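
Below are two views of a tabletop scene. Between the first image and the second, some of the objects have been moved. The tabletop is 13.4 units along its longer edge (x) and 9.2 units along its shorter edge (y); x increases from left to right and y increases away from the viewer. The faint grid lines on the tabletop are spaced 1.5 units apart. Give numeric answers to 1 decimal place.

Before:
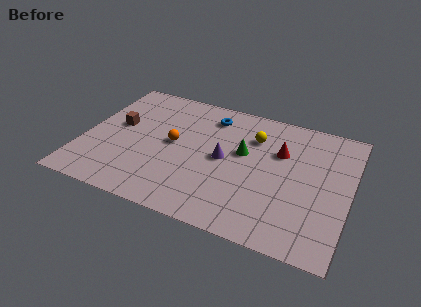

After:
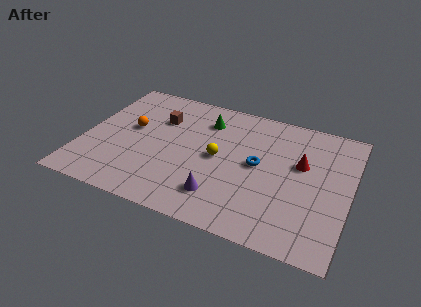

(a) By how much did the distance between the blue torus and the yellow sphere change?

-0.4

The distance was about 2.4 in the first image and 2.0 in the second, so they moved 0.4 units closer together.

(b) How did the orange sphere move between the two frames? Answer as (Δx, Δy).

(-2.2, 0.4)

The orange sphere was at about (4.5, 4.8) and moved to about (2.3, 5.2).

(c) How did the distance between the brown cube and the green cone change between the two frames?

-4.0

Before: roughly 6.4 units apart; after: 2.4. That's 4.0 units closer together.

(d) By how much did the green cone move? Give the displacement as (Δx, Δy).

(-2.1, 1.7)

From the two frames, the green cone sits at roughly (8.0, 5.4) before and (5.9, 7.1) after.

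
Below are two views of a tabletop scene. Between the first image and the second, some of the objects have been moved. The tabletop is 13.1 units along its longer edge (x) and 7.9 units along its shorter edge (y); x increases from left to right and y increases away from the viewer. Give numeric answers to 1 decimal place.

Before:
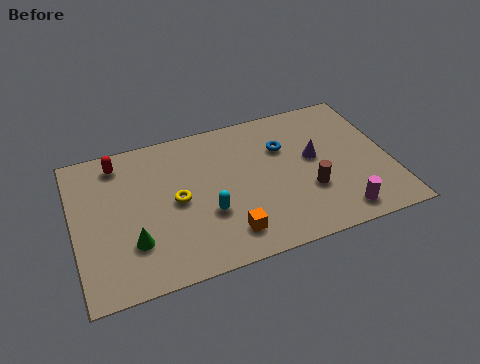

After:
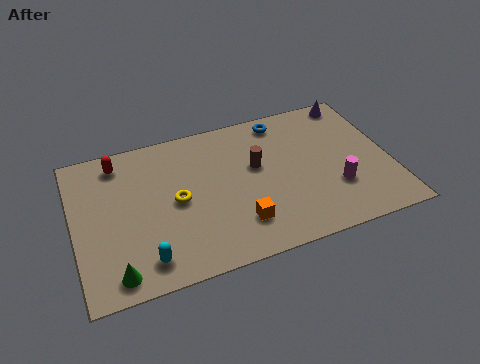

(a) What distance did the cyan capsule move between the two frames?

3.1

From (5.4, 2.8) to (2.7, 1.3), the cyan capsule covered √(2.7² + 1.5²) ≈ 3.1 units.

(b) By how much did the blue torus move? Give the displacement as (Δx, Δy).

(0.1, 1.5)

The blue torus was at about (8.8, 5.4) and moved to about (8.9, 6.9).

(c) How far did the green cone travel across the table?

1.5

The green cone was near (2.3, 2.3) before and (1.5, 1.0) after, so it travelled √(0.8² + 1.3²) ≈ 1.5 units.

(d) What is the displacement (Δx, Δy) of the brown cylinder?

(-2.0, 2.0)

The brown cylinder started near (9.6, 2.7) and ended near (7.6, 4.7).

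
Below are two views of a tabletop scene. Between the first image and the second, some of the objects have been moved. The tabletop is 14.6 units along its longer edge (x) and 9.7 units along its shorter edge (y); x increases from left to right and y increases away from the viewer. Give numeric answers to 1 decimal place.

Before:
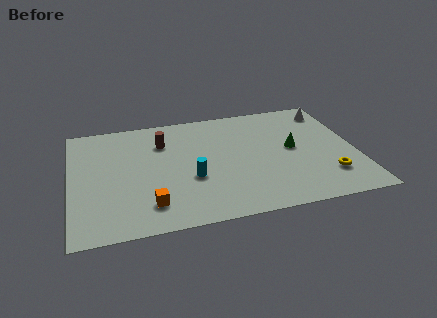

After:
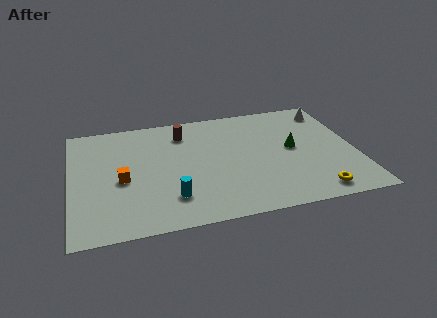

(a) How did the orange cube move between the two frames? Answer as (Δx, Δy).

(-1.3, 2.3)

The orange cube was at about (3.9, 2.0) and moved to about (2.6, 4.3).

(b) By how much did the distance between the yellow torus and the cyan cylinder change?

+0.3

The distance was about 7.0 in the first image and 7.3 in the second, so they moved 0.3 units further apart.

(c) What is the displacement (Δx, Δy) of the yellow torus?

(-0.8, -1.2)

From the two frames, the yellow torus sits at roughly (13.0, 2.4) before and (12.2, 1.2) after.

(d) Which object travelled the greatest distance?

the orange cube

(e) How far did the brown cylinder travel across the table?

1.3

The brown cylinder moved from about (4.8, 7.1) to (5.9, 7.7), a distance of √(1.1² + 0.6²) ≈ 1.3.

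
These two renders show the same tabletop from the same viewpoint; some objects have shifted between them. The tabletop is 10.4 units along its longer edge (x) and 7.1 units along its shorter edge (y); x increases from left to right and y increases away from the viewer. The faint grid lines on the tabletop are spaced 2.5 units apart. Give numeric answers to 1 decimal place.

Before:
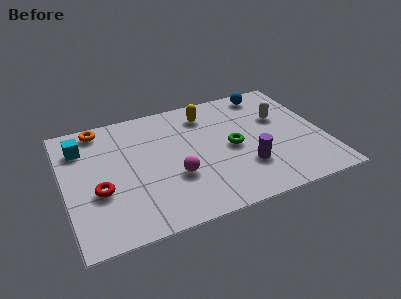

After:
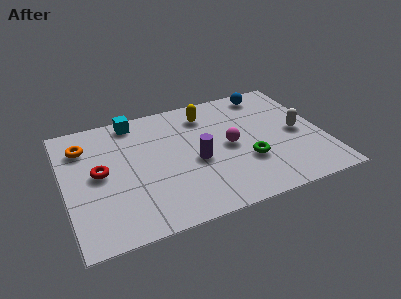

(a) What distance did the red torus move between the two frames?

1.0

The red torus moved from about (1.3, 2.7) to (1.4, 3.7), a distance of √(0.1² + 1.0²) ≈ 1.0.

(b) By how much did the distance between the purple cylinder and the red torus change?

-2.0

They were about 5.8 units apart before and 3.8 after — 2.0 units closer together.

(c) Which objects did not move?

the yellow capsule and the blue sphere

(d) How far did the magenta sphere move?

2.5

From (4.3, 2.5) to (6.6, 3.5), the magenta sphere covered √(2.3² + 1.0²) ≈ 2.5 units.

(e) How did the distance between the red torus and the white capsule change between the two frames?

+0.3

Before: roughly 7.7 units apart; after: 8.0. That's 0.3 units further apart.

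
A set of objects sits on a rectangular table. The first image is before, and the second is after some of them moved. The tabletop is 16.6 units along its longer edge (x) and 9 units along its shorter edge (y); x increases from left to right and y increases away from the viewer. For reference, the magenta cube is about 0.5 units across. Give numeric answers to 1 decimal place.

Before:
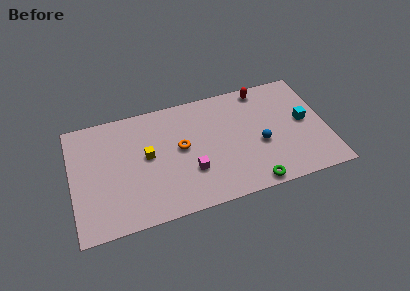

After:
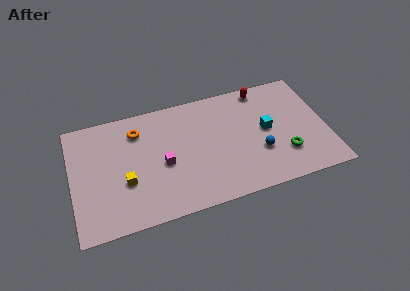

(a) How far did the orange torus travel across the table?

3.4

From (7.1, 4.9) to (4.4, 7.0), the orange torus covered √(2.7² + 2.1²) ≈ 3.4 units.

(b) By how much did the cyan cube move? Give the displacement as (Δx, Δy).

(-2.5, 0.0)

From the two frames, the cyan cube sits at roughly (15.2, 4.7) before and (12.7, 4.7) after.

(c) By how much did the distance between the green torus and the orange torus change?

+4.4

The distance was about 5.9 in the first image and 10.3 in the second, so they moved 4.4 units further apart.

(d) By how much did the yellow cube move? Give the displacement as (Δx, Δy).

(-1.5, -1.6)

From the two frames, the yellow cube sits at roughly (4.9, 4.9) before and (3.4, 3.3) after.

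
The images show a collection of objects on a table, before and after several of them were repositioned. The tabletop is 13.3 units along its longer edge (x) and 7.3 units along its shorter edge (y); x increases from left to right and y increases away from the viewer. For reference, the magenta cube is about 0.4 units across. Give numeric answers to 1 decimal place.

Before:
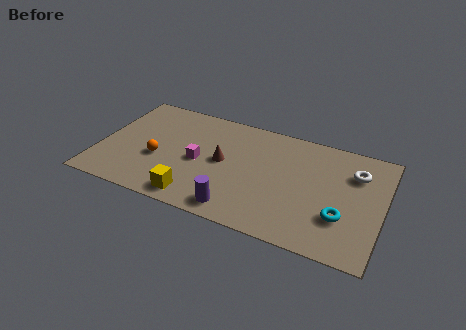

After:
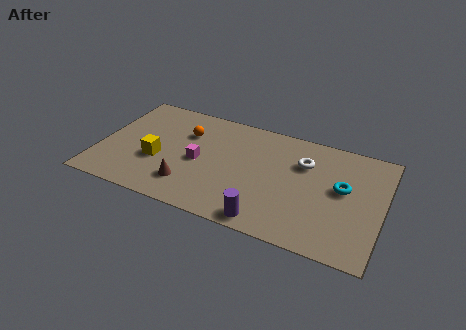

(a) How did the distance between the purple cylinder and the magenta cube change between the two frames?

+1.2

Before: roughly 3.2 units apart; after: 4.4. That's 1.2 units further apart.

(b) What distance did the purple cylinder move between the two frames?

1.4

The purple cylinder was near (6.8, 1.0) before and (8.2, 0.8) after, so it travelled √(1.4² + 0.2²) ≈ 1.4 units.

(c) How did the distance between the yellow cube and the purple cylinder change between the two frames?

+3.8

The distance was about 2.0 in the first image and 5.8 in the second, so they moved 3.8 units further apart.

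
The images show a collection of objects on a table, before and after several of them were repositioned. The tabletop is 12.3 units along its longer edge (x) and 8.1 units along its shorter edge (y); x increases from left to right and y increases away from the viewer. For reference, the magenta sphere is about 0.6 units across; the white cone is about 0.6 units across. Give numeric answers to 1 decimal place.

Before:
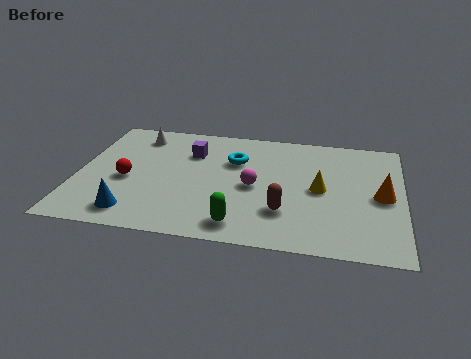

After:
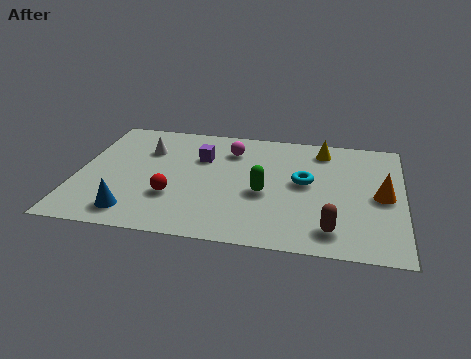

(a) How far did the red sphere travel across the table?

2.0

The red sphere was near (1.9, 3.5) before and (3.7, 2.6) after, so it travelled √(1.8² + 0.9²) ≈ 2.0 units.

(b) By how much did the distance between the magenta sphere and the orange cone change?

+1.4

Before: roughly 4.8 units apart; after: 6.2. That's 1.4 units further apart.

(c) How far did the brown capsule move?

2.0

The brown capsule was near (7.9, 2.3) before and (9.7, 1.4) after, so it travelled √(1.8² + 0.9²) ≈ 2.0 units.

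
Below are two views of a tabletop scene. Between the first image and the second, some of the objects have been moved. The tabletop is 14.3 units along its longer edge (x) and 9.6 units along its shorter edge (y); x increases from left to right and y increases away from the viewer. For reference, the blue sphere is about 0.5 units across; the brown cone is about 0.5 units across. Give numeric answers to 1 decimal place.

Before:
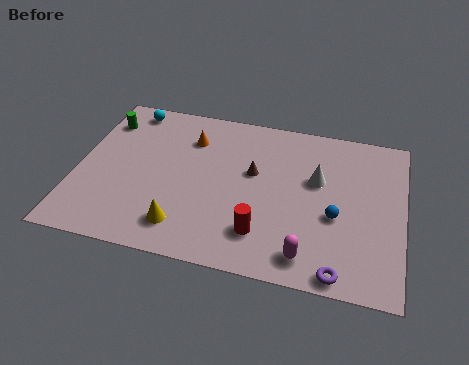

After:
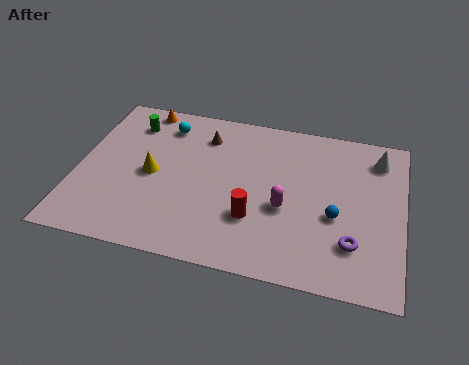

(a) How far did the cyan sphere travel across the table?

1.8

The cyan sphere was near (1.9, 8.5) before and (3.6, 7.8) after, so it travelled √(1.7² + 0.7²) ≈ 1.8 units.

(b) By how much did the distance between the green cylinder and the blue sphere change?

-1.1

The distance was about 11.1 in the first image and 10.0 in the second, so they moved 1.1 units closer together.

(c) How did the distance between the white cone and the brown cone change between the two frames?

+4.9

The distance was about 2.8 in the first image and 7.7 in the second, so they moved 4.9 units further apart.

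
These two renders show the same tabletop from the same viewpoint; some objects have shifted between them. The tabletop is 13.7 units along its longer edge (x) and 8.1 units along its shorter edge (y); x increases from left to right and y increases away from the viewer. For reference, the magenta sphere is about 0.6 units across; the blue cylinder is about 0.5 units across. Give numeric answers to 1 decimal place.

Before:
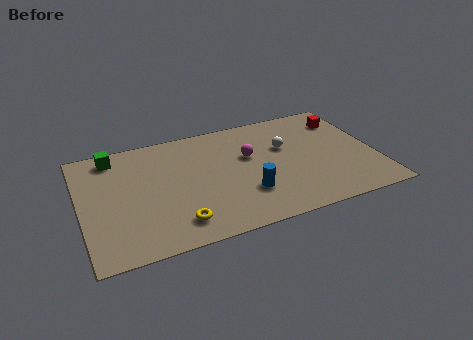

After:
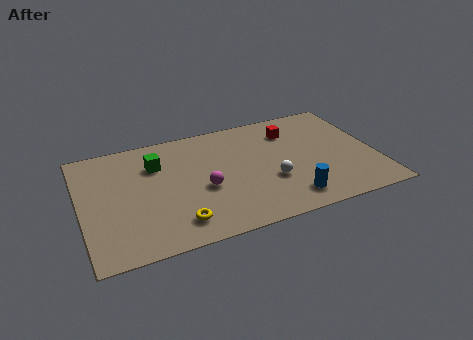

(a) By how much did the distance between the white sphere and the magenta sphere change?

+1.4

Before: roughly 1.7 units apart; after: 3.1. That's 1.4 units further apart.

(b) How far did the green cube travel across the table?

2.2

The green cube moved from about (1.7, 7.0) to (3.6, 5.8), a distance of √(1.9² + 1.2²) ≈ 2.2.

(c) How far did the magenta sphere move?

2.8

From (7.9, 5.0) to (5.6, 3.4), the magenta sphere covered √(2.3² + 1.6²) ≈ 2.8 units.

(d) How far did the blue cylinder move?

2.1

From (7.5, 2.4) to (9.4, 1.4), the blue cylinder covered √(1.9² + 1.0²) ≈ 2.1 units.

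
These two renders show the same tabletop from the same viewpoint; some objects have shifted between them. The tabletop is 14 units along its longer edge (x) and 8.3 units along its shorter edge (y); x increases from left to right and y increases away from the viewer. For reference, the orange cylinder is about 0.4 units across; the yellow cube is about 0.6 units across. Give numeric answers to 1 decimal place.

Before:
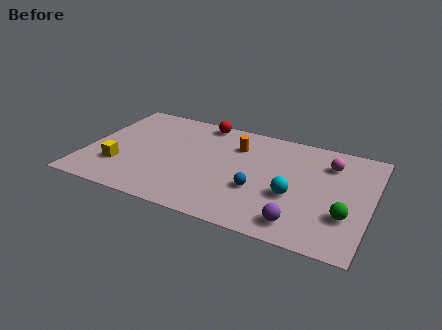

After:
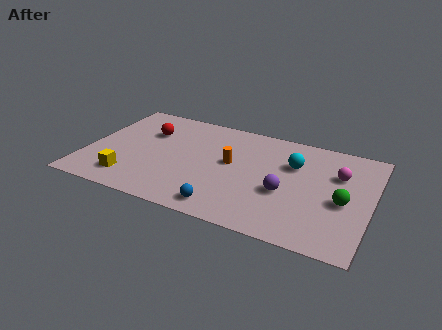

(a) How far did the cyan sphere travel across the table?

2.4

The cyan sphere was near (10.3, 3.2) before and (10.1, 5.6) after, so it travelled √(0.2² + 2.4²) ≈ 2.4 units.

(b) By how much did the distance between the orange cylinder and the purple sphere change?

-2.9

The distance was about 6.0 in the first image and 3.1 in the second, so they moved 2.9 units closer together.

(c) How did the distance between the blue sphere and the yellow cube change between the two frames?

-2.0

The distance was about 6.8 in the first image and 4.8 in the second, so they moved 2.0 units closer together.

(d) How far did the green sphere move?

1.0

The green sphere was near (12.9, 2.6) before and (12.7, 3.6) after, so it travelled √(0.2² + 1.0²) ≈ 1.0 units.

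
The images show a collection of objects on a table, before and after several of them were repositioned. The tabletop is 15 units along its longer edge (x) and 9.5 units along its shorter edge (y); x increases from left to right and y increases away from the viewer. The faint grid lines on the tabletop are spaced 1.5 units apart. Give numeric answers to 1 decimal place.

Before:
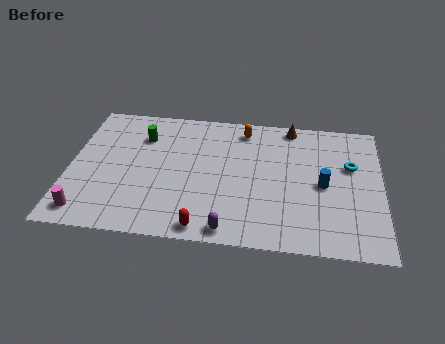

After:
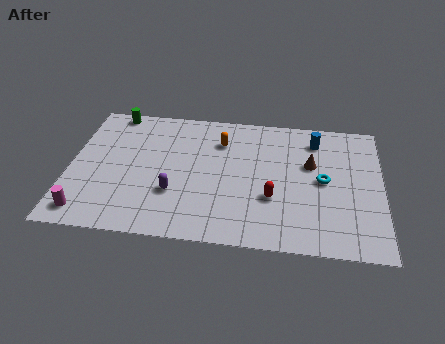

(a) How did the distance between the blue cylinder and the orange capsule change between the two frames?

-0.7

They were about 5.3 units apart before and 4.6 after — 0.7 units closer together.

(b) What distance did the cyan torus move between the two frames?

1.8

From (13.5, 6.0) to (12.2, 4.8), the cyan torus covered √(1.3² + 1.2²) ≈ 1.8 units.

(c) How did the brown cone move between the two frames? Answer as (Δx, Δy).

(1.0, -2.7)

The brown cone was at about (10.6, 8.6) and moved to about (11.6, 5.9).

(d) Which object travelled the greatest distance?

the red capsule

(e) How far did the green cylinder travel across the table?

2.3

The green cylinder moved from about (3.4, 7.0) to (1.9, 8.7), a distance of √(1.5² + 1.7²) ≈ 2.3.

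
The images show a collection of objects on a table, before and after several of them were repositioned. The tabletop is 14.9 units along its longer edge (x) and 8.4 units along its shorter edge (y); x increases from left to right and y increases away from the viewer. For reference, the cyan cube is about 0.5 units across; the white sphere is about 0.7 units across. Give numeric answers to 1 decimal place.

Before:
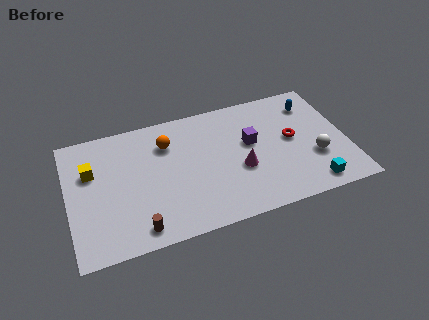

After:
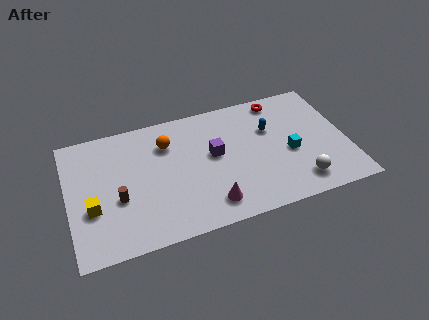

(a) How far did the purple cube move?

2.0

The purple cube moved from about (9.8, 4.9) to (7.8, 4.7), a distance of √(2.0² + 0.2²) ≈ 2.0.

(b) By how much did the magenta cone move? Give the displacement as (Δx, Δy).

(-1.8, -1.8)

The magenta cone started near (9.1, 3.3) and ended near (7.3, 1.5).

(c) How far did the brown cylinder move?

2.4

From (3.5, 1.1) to (2.6, 3.3), the brown cylinder covered √(0.9² + 2.2²) ≈ 2.4 units.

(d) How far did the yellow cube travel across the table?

2.4

The yellow cube was near (1.3, 5.5) before and (1.2, 3.1) after, so it travelled √(0.1² + 2.4²) ≈ 2.4 units.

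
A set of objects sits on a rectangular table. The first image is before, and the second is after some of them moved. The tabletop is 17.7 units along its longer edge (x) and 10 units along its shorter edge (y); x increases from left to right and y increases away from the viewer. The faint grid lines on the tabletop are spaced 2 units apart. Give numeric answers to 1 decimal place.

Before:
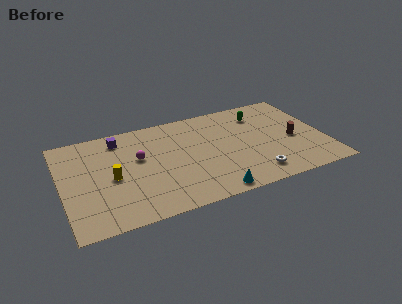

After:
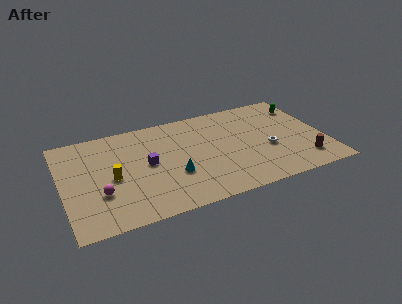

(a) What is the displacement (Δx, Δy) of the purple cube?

(1.6, -3.2)

The purple cube was at about (4.1, 8.4) and moved to about (5.7, 5.2).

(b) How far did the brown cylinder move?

2.4

The brown cylinder was near (15.6, 4.4) before and (16.0, 2.0) after, so it travelled √(0.4² + 2.4²) ≈ 2.4 units.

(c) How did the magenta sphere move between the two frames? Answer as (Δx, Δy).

(-2.8, -2.7)

The magenta sphere was at about (5.2, 6.0) and moved to about (2.4, 3.3).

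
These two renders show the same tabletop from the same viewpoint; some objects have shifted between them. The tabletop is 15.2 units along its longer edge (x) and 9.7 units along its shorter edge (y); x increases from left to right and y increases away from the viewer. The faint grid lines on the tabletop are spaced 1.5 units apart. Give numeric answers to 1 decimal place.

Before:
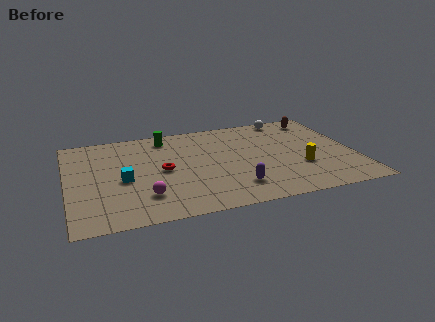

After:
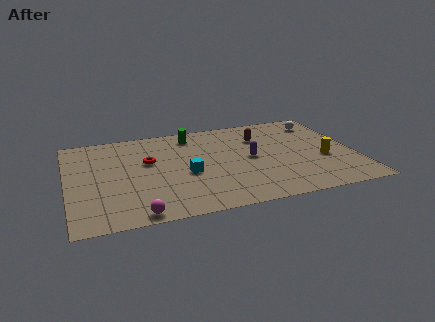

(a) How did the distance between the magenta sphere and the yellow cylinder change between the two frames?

+2.2

They were about 8.3 units apart before and 10.5 after — 2.2 units further apart.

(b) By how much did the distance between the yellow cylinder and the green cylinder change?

-0.4

Before: roughly 8.4 units apart; after: 8.0. That's 0.4 units closer together.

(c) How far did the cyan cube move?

3.3

The cyan cube moved from about (2.9, 4.3) to (6.2, 4.1), a distance of √(3.3² + 0.2²) ≈ 3.3.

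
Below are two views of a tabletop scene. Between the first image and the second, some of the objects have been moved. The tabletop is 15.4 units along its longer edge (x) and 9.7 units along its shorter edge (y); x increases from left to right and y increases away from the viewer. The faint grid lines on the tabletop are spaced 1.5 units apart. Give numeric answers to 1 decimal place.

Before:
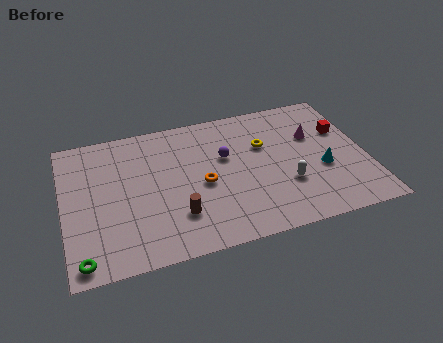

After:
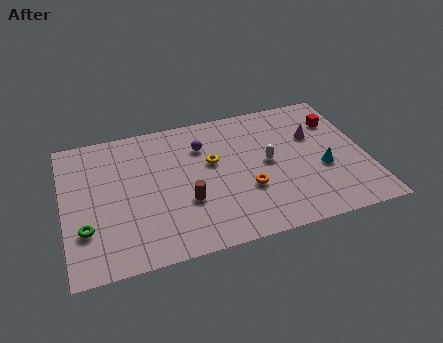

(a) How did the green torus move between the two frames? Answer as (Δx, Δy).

(0.2, 1.9)

The green torus was at about (0.8, 1.0) and moved to about (1.0, 2.9).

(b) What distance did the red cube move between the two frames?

0.8

From (14.4, 6.3) to (14.2, 7.1), the red cube covered √(0.2² + 0.8²) ≈ 0.8 units.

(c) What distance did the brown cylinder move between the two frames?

0.9

From (5.6, 2.6) to (6.1, 3.4), the brown cylinder covered √(0.5² + 0.8²) ≈ 0.9 units.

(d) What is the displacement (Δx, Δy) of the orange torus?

(2.2, -1.0)

From the two frames, the orange torus sits at roughly (7.0, 4.4) before and (9.2, 3.4) after.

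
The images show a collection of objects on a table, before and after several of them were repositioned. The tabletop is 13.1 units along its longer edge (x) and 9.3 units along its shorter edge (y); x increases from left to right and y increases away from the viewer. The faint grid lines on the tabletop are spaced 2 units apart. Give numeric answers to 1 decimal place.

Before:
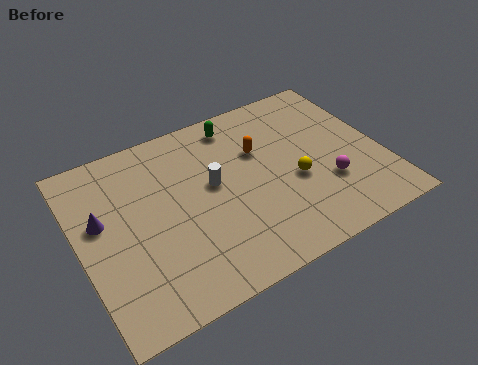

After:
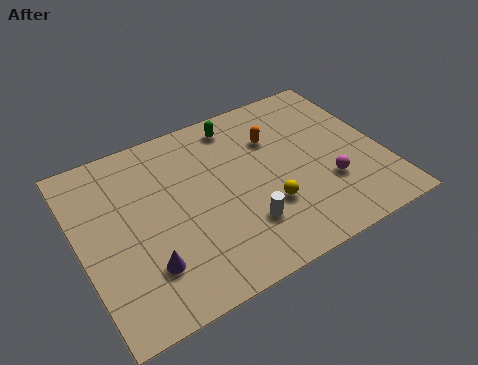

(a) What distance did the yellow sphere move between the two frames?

1.6

The yellow sphere was near (9.2, 3.8) before and (7.8, 3.0) after, so it travelled √(1.4² + 0.8²) ≈ 1.6 units.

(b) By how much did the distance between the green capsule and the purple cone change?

+0.6

They were about 6.8 units apart before and 7.4 after — 0.6 units further apart.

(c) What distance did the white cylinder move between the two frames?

2.8

The white cylinder moved from about (5.8, 5.2) to (6.7, 2.5), a distance of √(0.9² + 2.7²) ≈ 2.8.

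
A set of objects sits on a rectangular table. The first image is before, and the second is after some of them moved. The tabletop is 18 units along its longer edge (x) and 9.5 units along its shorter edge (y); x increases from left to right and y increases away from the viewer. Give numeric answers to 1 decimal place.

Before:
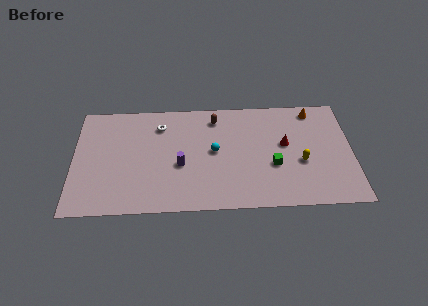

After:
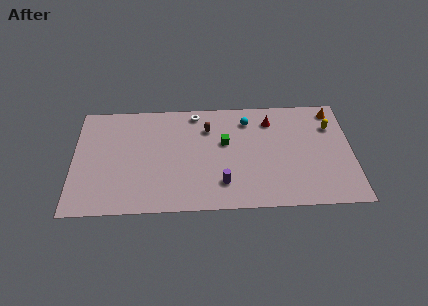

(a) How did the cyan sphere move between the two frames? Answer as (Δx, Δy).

(2.2, 2.6)

The cyan sphere started near (9.1, 5.0) and ended near (11.3, 7.6).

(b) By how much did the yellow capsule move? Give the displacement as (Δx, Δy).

(2.0, 3.0)

The yellow capsule started near (14.7, 3.8) and ended near (16.7, 6.8).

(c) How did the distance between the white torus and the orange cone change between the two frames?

-1.0

Before: roughly 10.0 units apart; after: 9.0. That's 1.0 units closer together.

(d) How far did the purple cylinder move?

3.2

From (6.9, 3.9) to (9.6, 2.2), the purple cylinder covered √(2.7² + 1.7²) ≈ 3.2 units.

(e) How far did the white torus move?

2.5

From (5.6, 7.4) to (7.9, 8.4), the white torus covered √(2.3² + 1.0²) ≈ 2.5 units.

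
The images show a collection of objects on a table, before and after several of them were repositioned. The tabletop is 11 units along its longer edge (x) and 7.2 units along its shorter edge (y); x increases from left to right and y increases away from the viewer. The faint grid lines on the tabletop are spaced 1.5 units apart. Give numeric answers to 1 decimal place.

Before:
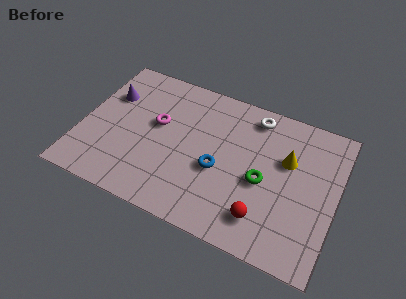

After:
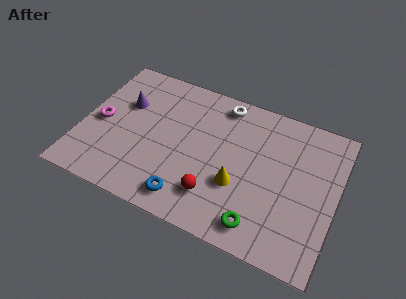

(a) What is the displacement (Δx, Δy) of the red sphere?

(-2.1, 0.2)

From the two frames, the red sphere sits at roughly (8.1, 1.5) before and (6.0, 1.7) after.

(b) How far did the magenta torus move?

2.5

From (3.2, 4.2) to (0.8, 3.4), the magenta torus covered √(2.4² + 0.8²) ≈ 2.5 units.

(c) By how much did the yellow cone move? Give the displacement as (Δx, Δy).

(-1.9, -2.0)

The yellow cone started near (8.8, 4.6) and ended near (6.9, 2.6).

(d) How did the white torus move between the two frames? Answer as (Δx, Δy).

(-1.4, 0.1)

From the two frames, the white torus sits at roughly (7.2, 6.2) before and (5.8, 6.3) after.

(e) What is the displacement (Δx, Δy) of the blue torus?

(-1.1, -1.9)

The blue torus started near (6.0, 3.0) and ended near (4.9, 1.1).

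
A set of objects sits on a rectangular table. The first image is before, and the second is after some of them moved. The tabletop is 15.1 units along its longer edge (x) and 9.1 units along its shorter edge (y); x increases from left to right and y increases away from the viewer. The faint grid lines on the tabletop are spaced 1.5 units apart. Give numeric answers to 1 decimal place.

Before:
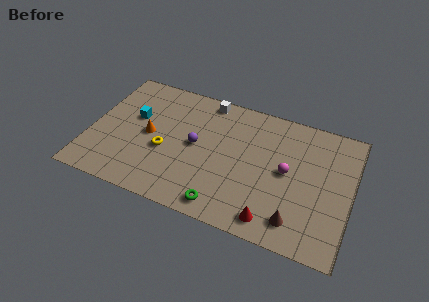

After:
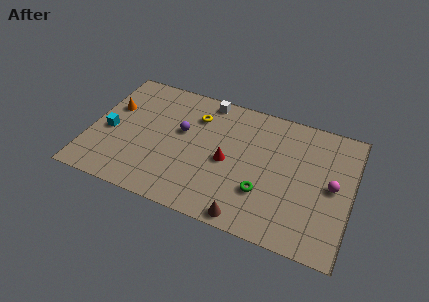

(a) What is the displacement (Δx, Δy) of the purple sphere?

(-0.9, 0.7)

The purple sphere was at about (6.1, 4.7) and moved to about (5.2, 5.4).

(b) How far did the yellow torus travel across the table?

3.4

The yellow torus moved from about (4.4, 3.7) to (5.9, 6.8), a distance of √(1.5² + 3.1²) ≈ 3.4.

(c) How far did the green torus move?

2.7

The green torus was near (8.1, 1.1) before and (10.2, 2.8) after, so it travelled √(2.1² + 1.7²) ≈ 2.7 units.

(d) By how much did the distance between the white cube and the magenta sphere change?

+2.3

Before: roughly 6.1 units apart; after: 8.4. That's 2.3 units further apart.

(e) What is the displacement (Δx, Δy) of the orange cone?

(-2.3, 1.3)

The orange cone started near (3.4, 4.5) and ended near (1.1, 5.8).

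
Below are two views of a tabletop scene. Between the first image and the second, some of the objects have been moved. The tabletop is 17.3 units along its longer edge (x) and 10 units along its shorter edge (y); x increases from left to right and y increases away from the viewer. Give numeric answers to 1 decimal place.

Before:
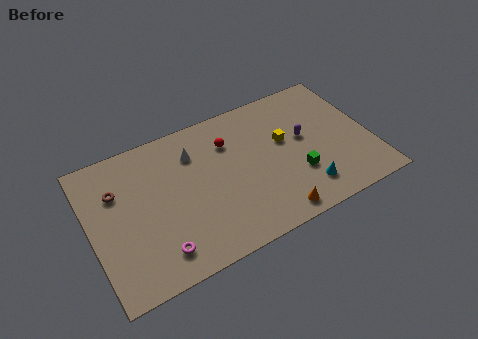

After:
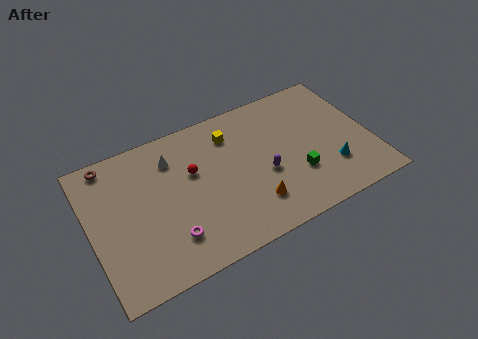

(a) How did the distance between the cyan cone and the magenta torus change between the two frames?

+1.0

The distance was about 9.1 in the first image and 10.1 in the second, so they moved 1.0 units further apart.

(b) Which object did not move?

the green cube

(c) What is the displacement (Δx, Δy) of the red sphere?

(-2.4, -1.1)

From the two frames, the red sphere sits at roughly (8.8, 7.3) before and (6.4, 6.2) after.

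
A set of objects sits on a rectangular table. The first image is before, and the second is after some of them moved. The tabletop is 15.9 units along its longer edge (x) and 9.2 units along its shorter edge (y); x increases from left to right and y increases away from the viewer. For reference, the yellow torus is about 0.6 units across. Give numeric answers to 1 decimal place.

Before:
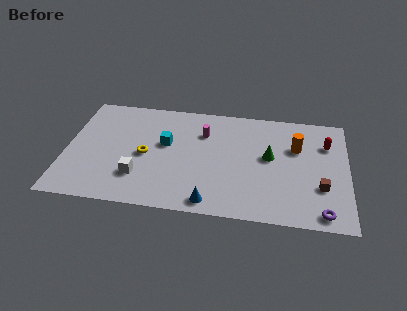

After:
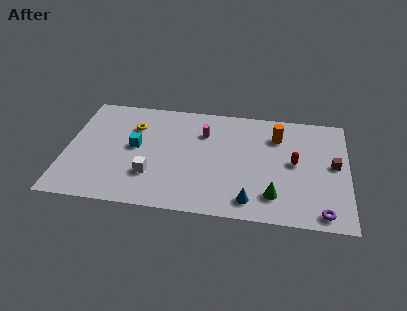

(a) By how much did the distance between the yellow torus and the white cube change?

+2.3

The distance was about 1.8 in the first image and 4.1 in the second, so they moved 2.3 units further apart.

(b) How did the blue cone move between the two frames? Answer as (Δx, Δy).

(2.2, 0.4)

From the two frames, the blue cone sits at roughly (8.3, 1.0) before and (10.5, 1.4) after.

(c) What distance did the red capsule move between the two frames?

2.5

The red capsule moved from about (14.7, 6.6) to (12.9, 4.8), a distance of √(1.8² + 1.8²) ≈ 2.5.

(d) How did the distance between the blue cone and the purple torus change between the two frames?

-2.2

The distance was about 6.2 in the first image and 4.0 in the second, so they moved 2.2 units closer together.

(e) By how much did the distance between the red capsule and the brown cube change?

-1.4

The distance was about 3.6 in the first image and 2.2 in the second, so they moved 1.4 units closer together.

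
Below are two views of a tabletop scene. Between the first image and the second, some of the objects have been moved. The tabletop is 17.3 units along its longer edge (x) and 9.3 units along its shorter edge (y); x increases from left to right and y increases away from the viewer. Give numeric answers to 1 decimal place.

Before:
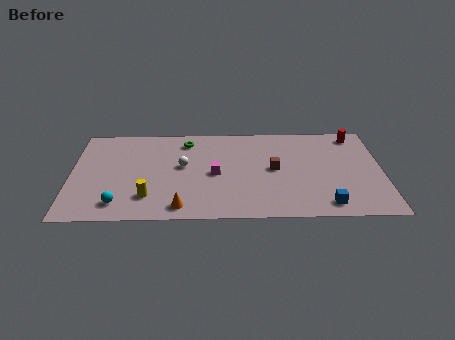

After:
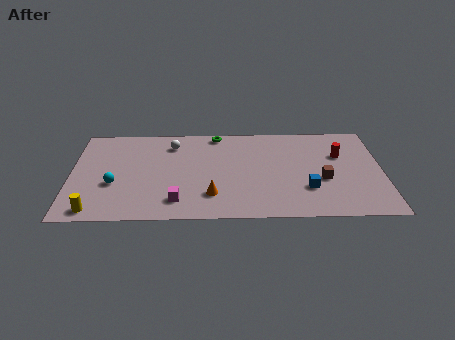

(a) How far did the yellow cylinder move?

3.1

The yellow cylinder was near (4.3, 2.2) before and (1.4, 1.0) after, so it travelled √(2.9² + 1.2²) ≈ 3.1 units.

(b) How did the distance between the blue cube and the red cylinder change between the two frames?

-3.2

The distance was about 7.0 in the first image and 3.8 in the second, so they moved 3.2 units closer together.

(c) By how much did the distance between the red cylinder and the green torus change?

-2.2

The distance was about 9.5 in the first image and 7.3 in the second, so they moved 2.2 units closer together.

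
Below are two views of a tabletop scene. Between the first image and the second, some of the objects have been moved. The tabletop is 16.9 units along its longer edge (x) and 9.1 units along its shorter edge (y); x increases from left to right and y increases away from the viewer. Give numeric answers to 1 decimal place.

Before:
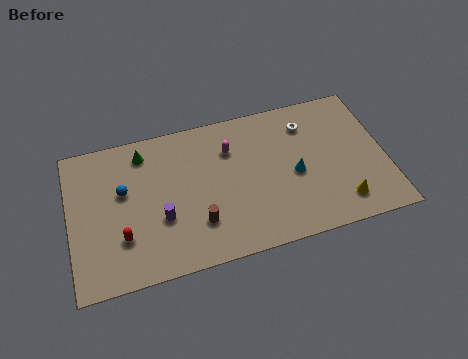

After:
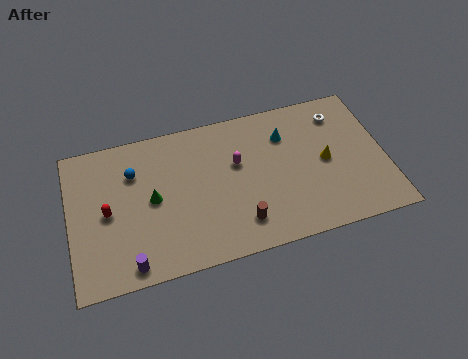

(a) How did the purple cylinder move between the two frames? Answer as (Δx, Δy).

(-1.8, -2.3)

From the two frames, the purple cylinder sits at roughly (4.8, 3.3) before and (3.0, 1.0) after.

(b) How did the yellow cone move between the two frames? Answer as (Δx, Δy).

(-0.6, 2.8)

The yellow cone was at about (14.3, 1.7) and moved to about (13.7, 4.5).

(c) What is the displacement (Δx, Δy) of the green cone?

(0.3, -3.0)

From the two frames, the green cone sits at roughly (4.1, 7.6) before and (4.4, 4.6) after.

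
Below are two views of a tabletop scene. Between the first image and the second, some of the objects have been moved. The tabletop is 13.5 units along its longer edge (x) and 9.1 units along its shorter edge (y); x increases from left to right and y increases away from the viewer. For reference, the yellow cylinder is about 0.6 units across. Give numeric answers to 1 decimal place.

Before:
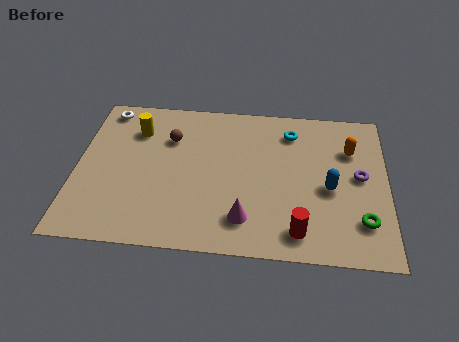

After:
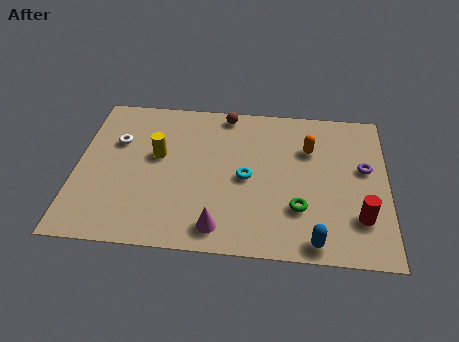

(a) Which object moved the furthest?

the cyan torus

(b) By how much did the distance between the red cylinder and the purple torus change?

-1.4

Before: roughly 4.3 units apart; after: 2.9. That's 1.4 units closer together.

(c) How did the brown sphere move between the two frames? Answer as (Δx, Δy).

(2.4, 1.8)

From the two frames, the brown sphere sits at roughly (4.0, 6.4) before and (6.4, 8.2) after.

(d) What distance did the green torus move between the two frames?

2.7

From (12.4, 2.2) to (9.7, 2.7), the green torus covered √(2.7² + 0.5²) ≈ 2.7 units.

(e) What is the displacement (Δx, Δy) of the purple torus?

(0.2, 0.5)

The purple torus started near (12.3, 4.8) and ended near (12.5, 5.3).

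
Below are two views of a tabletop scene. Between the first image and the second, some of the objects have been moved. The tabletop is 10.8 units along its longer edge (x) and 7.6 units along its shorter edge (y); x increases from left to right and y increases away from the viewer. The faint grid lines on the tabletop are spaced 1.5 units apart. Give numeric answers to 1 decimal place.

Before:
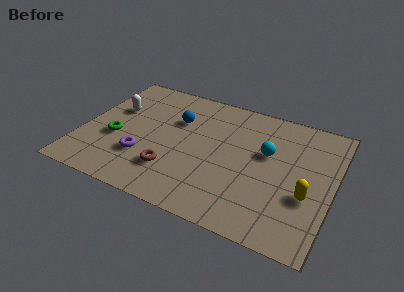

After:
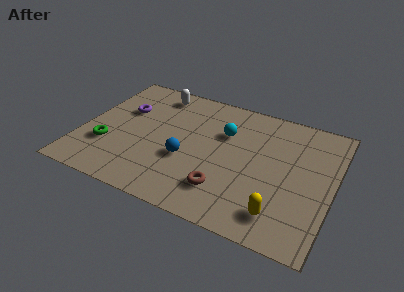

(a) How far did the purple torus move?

2.9

The purple torus moved from about (2.8, 2.3) to (1.6, 4.9), a distance of √(1.2² + 2.6²) ≈ 2.9.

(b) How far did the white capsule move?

2.3

From (1.2, 4.8) to (2.8, 6.5), the white capsule covered √(1.6² + 1.7²) ≈ 2.3 units.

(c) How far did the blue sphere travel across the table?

2.3

The blue sphere moved from about (3.9, 5.1) to (4.6, 2.9), a distance of √(0.7² + 2.2²) ≈ 2.3.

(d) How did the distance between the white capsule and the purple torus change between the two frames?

-1.0

The distance was about 3.0 in the first image and 2.0 in the second, so they moved 1.0 units closer together.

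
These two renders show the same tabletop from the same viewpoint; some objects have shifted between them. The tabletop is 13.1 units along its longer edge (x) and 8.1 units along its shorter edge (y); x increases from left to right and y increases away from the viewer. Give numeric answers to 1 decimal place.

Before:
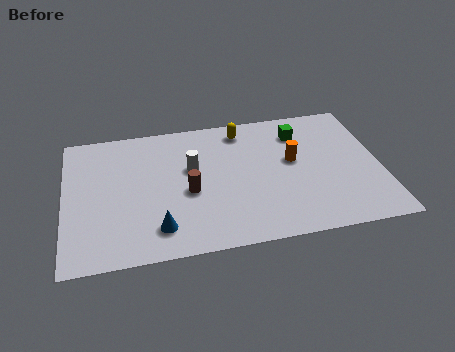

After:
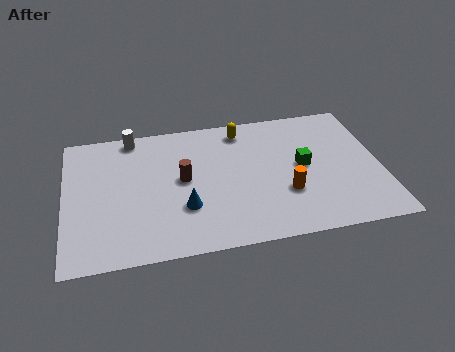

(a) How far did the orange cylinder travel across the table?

1.9

The orange cylinder moved from about (9.5, 4.6) to (9.1, 2.7), a distance of √(0.4² + 1.9²) ≈ 1.9.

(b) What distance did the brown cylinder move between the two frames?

0.8

The brown cylinder was near (5.1, 3.5) before and (4.9, 4.3) after, so it travelled √(0.2² + 0.8²) ≈ 0.8 units.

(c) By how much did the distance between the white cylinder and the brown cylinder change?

+2.2

They were about 1.4 units apart before and 3.6 after — 2.2 units further apart.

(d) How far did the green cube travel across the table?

2.1

From (9.9, 6.3) to (9.9, 4.2), the green cube covered √(0.0² + 2.1²) ≈ 2.1 units.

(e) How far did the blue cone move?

1.5

The blue cone was near (3.8, 1.6) before and (4.9, 2.6) after, so it travelled √(1.1² + 1.0²) ≈ 1.5 units.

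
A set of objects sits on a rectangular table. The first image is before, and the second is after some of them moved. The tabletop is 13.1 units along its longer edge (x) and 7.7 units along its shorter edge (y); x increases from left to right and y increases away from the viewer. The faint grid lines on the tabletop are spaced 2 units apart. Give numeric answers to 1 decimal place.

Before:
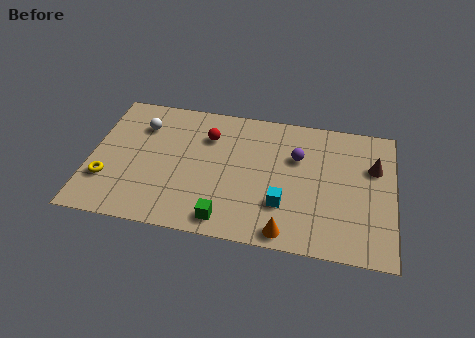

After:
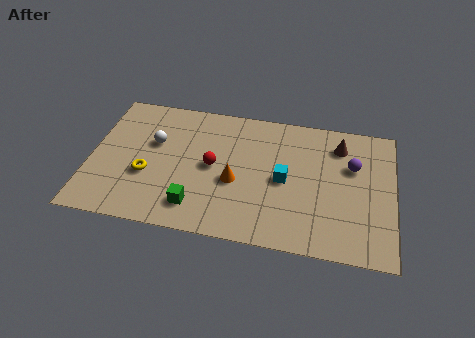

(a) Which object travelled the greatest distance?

the orange cone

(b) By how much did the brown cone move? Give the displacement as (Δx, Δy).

(-1.5, 1.0)

The brown cone started near (12.2, 5.1) and ended near (10.7, 6.1).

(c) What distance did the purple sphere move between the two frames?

2.4

From (8.9, 5.1) to (11.3, 5.0), the purple sphere covered √(2.4² + 0.1²) ≈ 2.4 units.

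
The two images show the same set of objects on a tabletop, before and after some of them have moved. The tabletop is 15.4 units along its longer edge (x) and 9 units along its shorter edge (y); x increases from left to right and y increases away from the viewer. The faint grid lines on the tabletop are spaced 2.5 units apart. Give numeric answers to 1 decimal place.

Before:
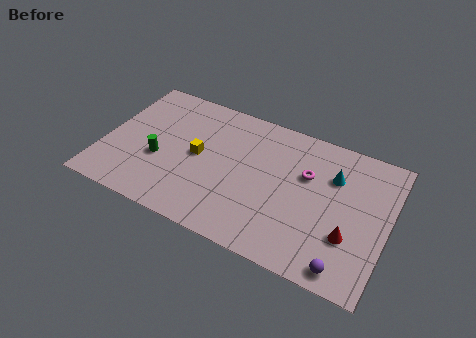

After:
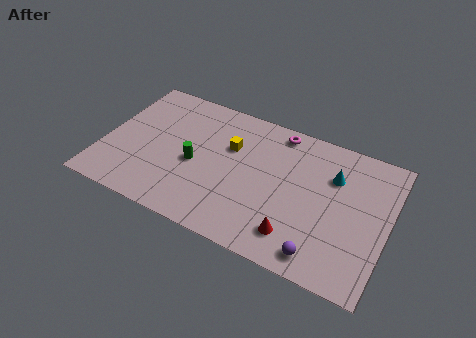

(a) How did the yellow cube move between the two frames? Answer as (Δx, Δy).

(1.6, 1.3)

The yellow cube was at about (5.1, 4.6) and moved to about (6.7, 5.9).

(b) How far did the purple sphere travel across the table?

1.3

The purple sphere moved from about (13.5, 1.0) to (12.2, 1.2), a distance of √(1.3² + 0.2²) ≈ 1.3.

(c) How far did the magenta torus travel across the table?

2.8

The magenta torus was near (10.9, 5.8) before and (9.1, 8.0) after, so it travelled √(1.8² + 2.2²) ≈ 2.8 units.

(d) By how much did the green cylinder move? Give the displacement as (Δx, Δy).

(1.9, 0.5)

The green cylinder was at about (3.1, 3.5) and moved to about (5.0, 4.0).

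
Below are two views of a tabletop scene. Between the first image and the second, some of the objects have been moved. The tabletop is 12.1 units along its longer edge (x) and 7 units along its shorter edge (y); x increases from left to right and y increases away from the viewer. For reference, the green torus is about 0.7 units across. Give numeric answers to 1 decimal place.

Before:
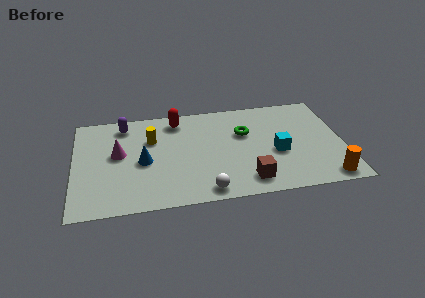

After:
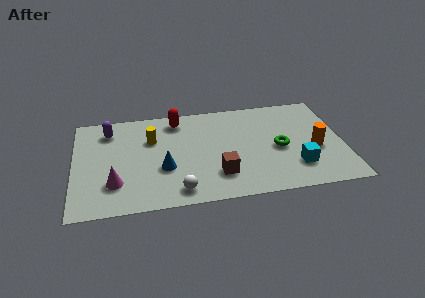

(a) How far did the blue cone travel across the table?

1.1

The blue cone was near (3.1, 3.2) before and (4.0, 2.6) after, so it travelled √(0.9² + 0.6²) ≈ 1.1 units.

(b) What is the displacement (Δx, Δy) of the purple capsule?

(-0.7, -0.3)

The purple capsule was at about (2.3, 5.9) and moved to about (1.6, 5.6).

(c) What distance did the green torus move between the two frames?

2.0

The green torus was near (7.7, 4.5) before and (9.2, 3.2) after, so it travelled √(1.5² + 1.3²) ≈ 2.0 units.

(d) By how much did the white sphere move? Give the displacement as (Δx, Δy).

(-1.2, 0.2)

From the two frames, the white sphere sits at roughly (5.8, 0.8) before and (4.6, 1.0) after.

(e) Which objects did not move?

the red capsule and the yellow cylinder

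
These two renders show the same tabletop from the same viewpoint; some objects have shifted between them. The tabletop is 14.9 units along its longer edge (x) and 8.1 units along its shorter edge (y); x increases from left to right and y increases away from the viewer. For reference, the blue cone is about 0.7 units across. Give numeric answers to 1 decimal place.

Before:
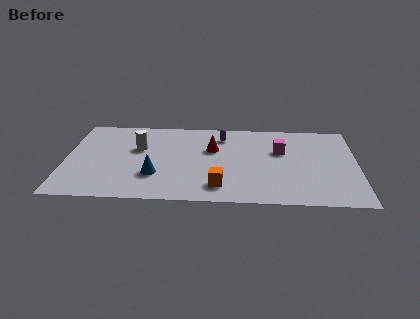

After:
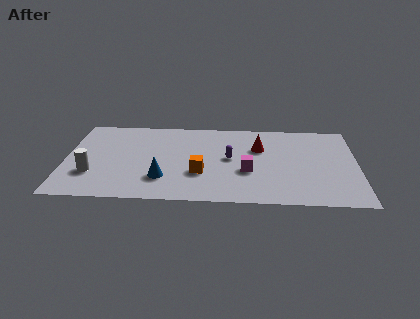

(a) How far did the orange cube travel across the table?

1.6

The orange cube moved from about (7.9, 1.6) to (6.9, 2.8), a distance of √(1.0² + 1.2²) ≈ 1.6.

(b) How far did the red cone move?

2.4

The red cone was near (7.5, 5.2) before and (9.9, 5.4) after, so it travelled √(2.4² + 0.2²) ≈ 2.4 units.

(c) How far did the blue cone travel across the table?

0.5

The blue cone was near (4.6, 2.5) before and (5.0, 2.2) after, so it travelled √(0.4² + 0.3²) ≈ 0.5 units.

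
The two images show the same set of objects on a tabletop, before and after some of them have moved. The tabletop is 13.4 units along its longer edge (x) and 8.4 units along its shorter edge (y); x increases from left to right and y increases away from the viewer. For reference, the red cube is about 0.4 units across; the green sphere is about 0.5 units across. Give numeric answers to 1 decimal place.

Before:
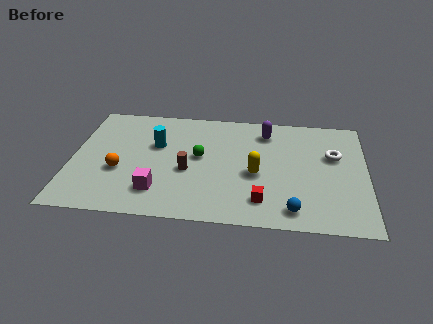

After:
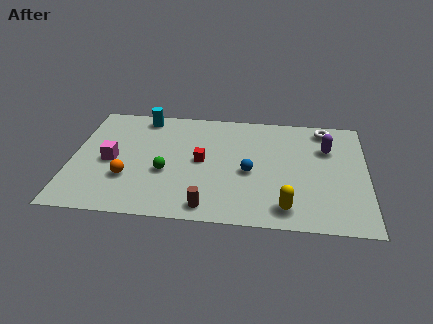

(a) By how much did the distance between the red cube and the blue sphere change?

+0.8

The distance was about 1.5 in the first image and 2.3 in the second, so they moved 0.8 units further apart.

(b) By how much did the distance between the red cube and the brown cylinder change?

-0.5

They were about 3.8 units apart before and 3.3 after — 0.5 units closer together.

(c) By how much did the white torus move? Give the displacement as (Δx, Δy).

(-0.4, 2.0)

The white torus started near (11.9, 5.3) and ended near (11.5, 7.3).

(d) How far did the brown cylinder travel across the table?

2.7

The brown cylinder was near (5.3, 3.5) before and (6.3, 1.0) after, so it travelled √(1.0² + 2.5²) ≈ 2.7 units.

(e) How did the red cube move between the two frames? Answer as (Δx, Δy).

(-2.8, 2.6)

From the two frames, the red cube sits at roughly (8.7, 1.7) before and (5.9, 4.3) after.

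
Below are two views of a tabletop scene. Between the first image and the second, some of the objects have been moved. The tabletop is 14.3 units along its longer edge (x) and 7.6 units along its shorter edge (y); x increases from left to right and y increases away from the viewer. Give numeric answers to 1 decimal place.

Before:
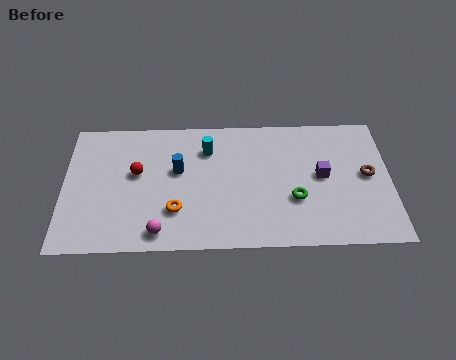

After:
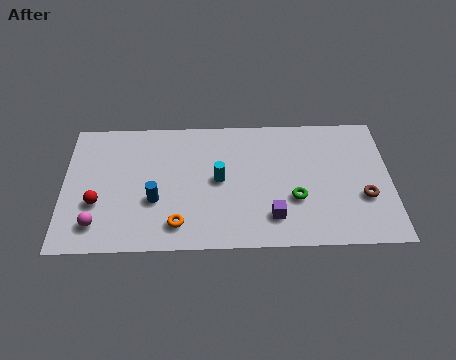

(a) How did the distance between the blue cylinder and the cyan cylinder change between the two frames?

+1.2

Before: roughly 1.8 units apart; after: 3.0. That's 1.2 units further apart.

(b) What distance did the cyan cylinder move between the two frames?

1.9

From (6.3, 5.7) to (6.8, 3.9), the cyan cylinder covered √(0.5² + 1.8²) ≈ 1.9 units.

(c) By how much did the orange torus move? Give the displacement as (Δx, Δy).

(0.1, -0.8)

The orange torus was at about (4.9, 2.2) and moved to about (5.0, 1.4).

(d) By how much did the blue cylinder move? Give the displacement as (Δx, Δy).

(-1.0, -1.7)

The blue cylinder was at about (5.0, 4.5) and moved to about (4.0, 2.8).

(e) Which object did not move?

the green torus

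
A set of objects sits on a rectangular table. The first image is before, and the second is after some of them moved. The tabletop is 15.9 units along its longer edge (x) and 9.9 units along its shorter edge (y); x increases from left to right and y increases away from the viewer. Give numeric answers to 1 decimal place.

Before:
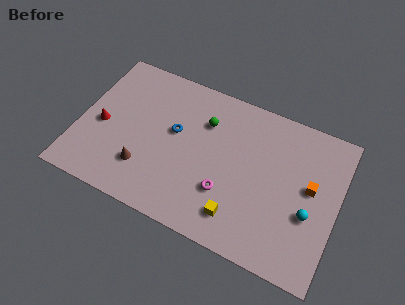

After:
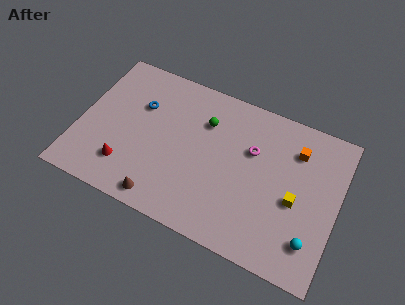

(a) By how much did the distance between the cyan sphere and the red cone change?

-1.5

They were about 12.9 units apart before and 11.4 after — 1.5 units closer together.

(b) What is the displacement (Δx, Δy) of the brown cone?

(1.3, -1.5)

The brown cone was at about (4.3, 2.6) and moved to about (5.6, 1.1).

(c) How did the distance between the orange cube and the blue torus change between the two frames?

+1.2

Before: roughly 8.4 units apart; after: 9.6. That's 1.2 units further apart.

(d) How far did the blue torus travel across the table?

2.5

The blue torus was near (5.8, 5.7) before and (3.5, 6.6) after, so it travelled √(2.3² + 0.9²) ≈ 2.5 units.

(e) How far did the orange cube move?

2.3

From (14.2, 5.5) to (13.1, 7.5), the orange cube covered √(1.1² + 2.0²) ≈ 2.3 units.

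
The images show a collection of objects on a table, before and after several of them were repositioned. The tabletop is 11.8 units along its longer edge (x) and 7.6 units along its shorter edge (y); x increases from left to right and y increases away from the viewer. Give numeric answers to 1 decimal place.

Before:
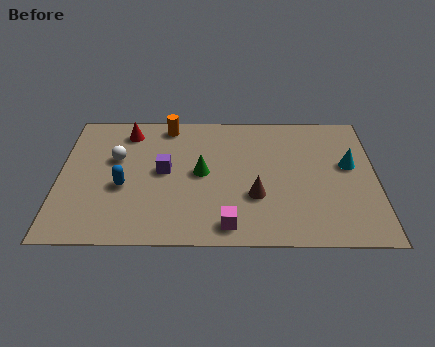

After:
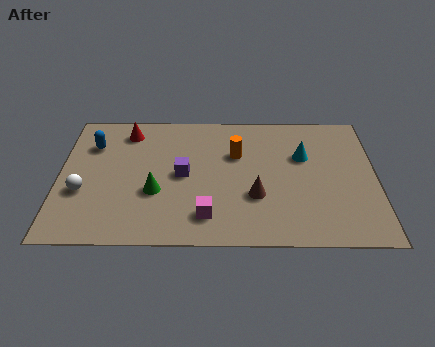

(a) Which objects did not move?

the brown cone and the red cone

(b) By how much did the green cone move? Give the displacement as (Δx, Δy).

(-1.7, -1.1)

The green cone started near (5.3, 3.9) and ended near (3.6, 2.8).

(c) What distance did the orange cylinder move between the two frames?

3.1

From (4.0, 6.7) to (6.6, 5.0), the orange cylinder covered √(2.6² + 1.7²) ≈ 3.1 units.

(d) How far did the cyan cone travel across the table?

1.8

The cyan cone moved from about (10.8, 4.4) to (9.1, 4.9), a distance of √(1.7² + 0.5²) ≈ 1.8.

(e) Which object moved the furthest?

the orange cylinder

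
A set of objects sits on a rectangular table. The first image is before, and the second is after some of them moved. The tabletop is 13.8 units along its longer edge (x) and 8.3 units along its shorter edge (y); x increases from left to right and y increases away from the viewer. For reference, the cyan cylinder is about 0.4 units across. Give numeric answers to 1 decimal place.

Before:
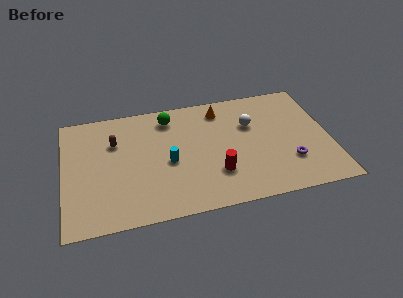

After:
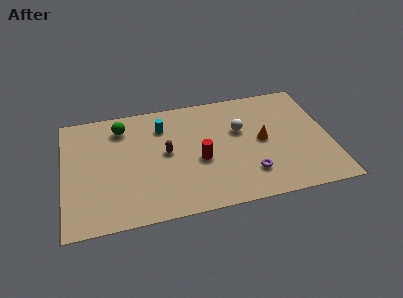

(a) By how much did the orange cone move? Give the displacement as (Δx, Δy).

(2.0, -2.7)

The orange cone started near (8.3, 6.9) and ended near (10.3, 4.2).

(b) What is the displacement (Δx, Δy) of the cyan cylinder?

(-0.2, 2.6)

The cyan cylinder started near (5.4, 3.7) and ended near (5.2, 6.3).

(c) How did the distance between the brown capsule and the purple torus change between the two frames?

-4.7

The distance was about 9.5 in the first image and 4.8 in the second, so they moved 4.7 units closer together.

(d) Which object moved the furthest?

the orange cone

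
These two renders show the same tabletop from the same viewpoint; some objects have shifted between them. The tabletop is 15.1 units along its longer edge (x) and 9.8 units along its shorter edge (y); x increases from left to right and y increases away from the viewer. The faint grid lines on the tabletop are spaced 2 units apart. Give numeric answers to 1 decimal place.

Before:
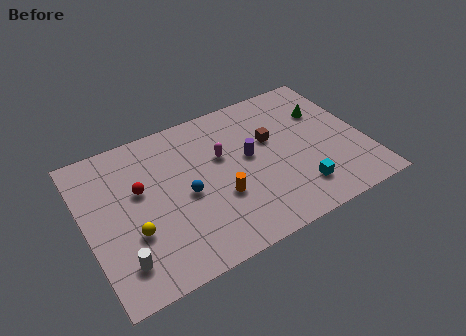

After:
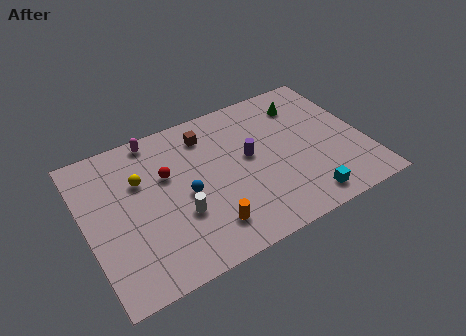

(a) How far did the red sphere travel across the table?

1.5

The red sphere was near (3.0, 5.9) before and (4.5, 6.2) after, so it travelled √(1.5² + 0.3²) ≈ 1.5 units.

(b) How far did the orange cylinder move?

1.7

From (7.0, 3.5) to (6.1, 2.0), the orange cylinder covered √(0.9² + 1.5²) ≈ 1.7 units.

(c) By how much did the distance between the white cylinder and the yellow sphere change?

+1.9

They were about 1.6 units apart before and 3.5 after — 1.9 units further apart.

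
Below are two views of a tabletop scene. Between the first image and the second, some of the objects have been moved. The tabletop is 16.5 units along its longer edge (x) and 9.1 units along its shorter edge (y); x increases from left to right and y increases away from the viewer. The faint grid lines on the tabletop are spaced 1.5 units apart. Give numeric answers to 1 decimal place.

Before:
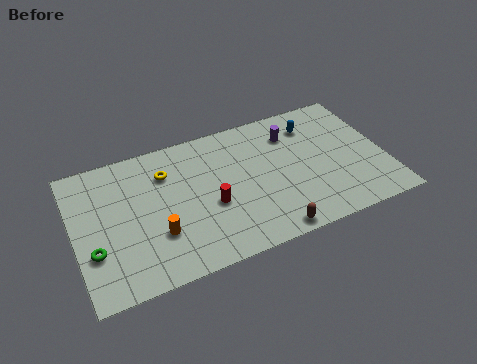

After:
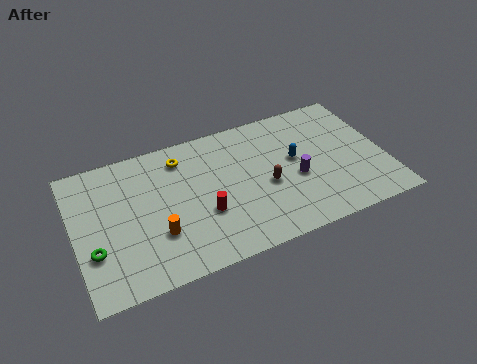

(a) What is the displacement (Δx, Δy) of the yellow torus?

(0.9, 0.7)

The yellow torus started near (5.0, 6.7) and ended near (5.9, 7.4).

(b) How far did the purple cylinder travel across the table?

3.1

The purple cylinder moved from about (11.8, 6.9) to (11.7, 3.8), a distance of √(0.1² + 3.1²) ≈ 3.1.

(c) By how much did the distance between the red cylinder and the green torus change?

-0.4

The distance was about 6.2 in the first image and 5.8 in the second, so they moved 0.4 units closer together.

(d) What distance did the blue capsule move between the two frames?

2.3

The blue capsule was near (13.0, 7.1) before and (11.8, 5.1) after, so it travelled √(1.2² + 2.0²) ≈ 2.3 units.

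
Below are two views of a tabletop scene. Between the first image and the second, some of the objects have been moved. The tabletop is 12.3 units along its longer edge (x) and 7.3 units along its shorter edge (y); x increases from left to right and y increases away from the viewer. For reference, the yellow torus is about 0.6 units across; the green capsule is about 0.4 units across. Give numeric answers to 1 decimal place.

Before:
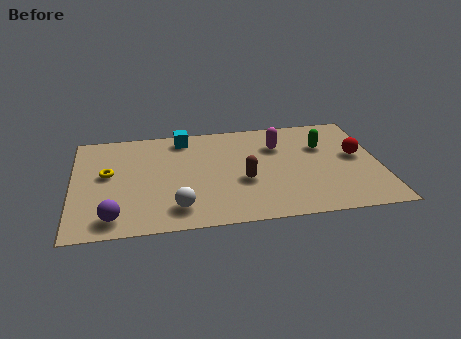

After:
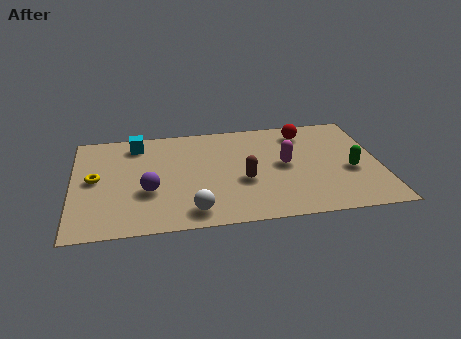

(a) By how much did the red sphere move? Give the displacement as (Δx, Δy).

(-2.0, 2.0)

The red sphere started near (11.4, 4.0) and ended near (9.4, 6.0).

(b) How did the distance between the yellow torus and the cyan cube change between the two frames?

-0.9

Before: roughly 3.8 units apart; after: 2.9. That's 0.9 units closer together.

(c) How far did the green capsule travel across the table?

2.1

The green capsule moved from about (10.1, 4.9) to (11.1, 3.0), a distance of √(1.0² + 1.9²) ≈ 2.1.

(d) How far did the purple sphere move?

2.1

The purple sphere moved from about (1.6, 1.1) to (3.0, 2.7), a distance of √(1.4² + 1.6²) ≈ 2.1.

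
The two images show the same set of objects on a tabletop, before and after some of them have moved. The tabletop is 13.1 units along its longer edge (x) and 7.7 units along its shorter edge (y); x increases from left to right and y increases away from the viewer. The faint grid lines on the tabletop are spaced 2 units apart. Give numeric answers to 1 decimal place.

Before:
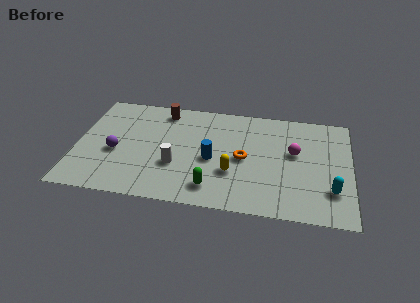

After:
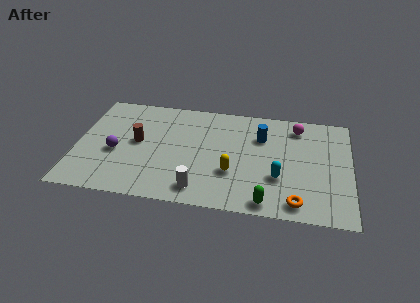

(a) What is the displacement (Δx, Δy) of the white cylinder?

(1.2, -1.5)

From the two frames, the white cylinder sits at roughly (4.8, 2.7) before and (6.0, 1.2) after.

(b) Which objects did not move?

the purple sphere and the yellow capsule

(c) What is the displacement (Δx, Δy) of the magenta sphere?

(0.1, 1.9)

The magenta sphere started near (10.4, 4.5) and ended near (10.5, 6.4).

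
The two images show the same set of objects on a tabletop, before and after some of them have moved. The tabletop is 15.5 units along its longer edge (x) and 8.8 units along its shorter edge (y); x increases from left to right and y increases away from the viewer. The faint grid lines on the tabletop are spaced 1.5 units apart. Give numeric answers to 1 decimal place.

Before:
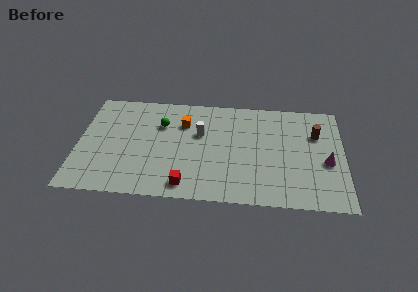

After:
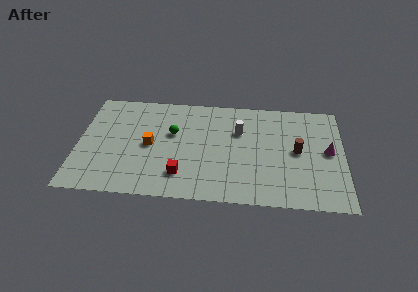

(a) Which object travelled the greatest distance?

the orange cube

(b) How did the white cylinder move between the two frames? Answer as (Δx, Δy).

(2.3, 0.4)

From the two frames, the white cylinder sits at roughly (7.1, 5.5) before and (9.4, 5.9) after.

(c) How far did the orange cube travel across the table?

2.8

The orange cube moved from about (6.1, 6.3) to (4.2, 4.3), a distance of √(1.9² + 2.0²) ≈ 2.8.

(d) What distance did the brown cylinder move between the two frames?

1.9

The brown cylinder was near (13.9, 6.0) before and (12.8, 4.5) after, so it travelled √(1.1² + 1.5²) ≈ 1.9 units.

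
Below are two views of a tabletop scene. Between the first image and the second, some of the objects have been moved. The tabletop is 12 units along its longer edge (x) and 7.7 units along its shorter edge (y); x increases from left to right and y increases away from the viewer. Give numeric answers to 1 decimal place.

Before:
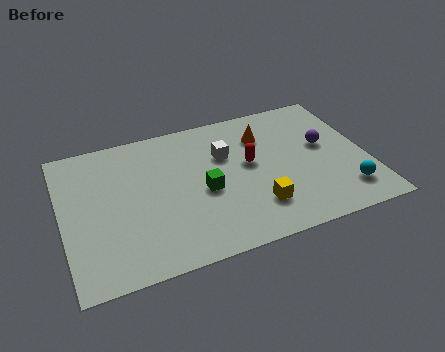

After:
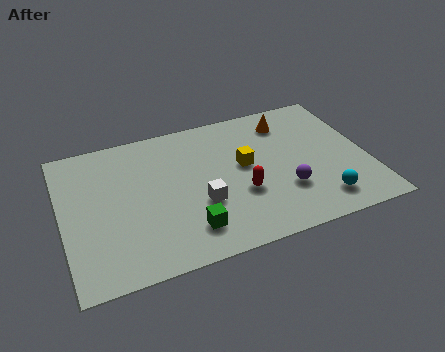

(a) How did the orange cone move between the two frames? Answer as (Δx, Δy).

(1.0, 0.5)

The orange cone was at about (8.1, 5.7) and moved to about (9.1, 6.2).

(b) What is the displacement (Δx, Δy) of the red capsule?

(-0.5, -1.5)

The red capsule started near (7.4, 4.3) and ended near (6.9, 2.8).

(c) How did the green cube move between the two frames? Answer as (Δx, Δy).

(-0.8, -1.8)

The green cube started near (5.5, 3.4) and ended near (4.7, 1.6).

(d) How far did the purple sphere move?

2.7

The purple sphere was near (10.4, 4.4) before and (8.6, 2.4) after, so it travelled √(1.8² + 2.0²) ≈ 2.7 units.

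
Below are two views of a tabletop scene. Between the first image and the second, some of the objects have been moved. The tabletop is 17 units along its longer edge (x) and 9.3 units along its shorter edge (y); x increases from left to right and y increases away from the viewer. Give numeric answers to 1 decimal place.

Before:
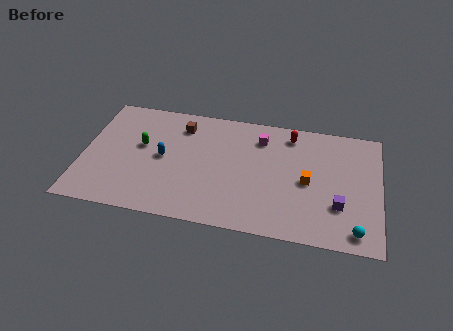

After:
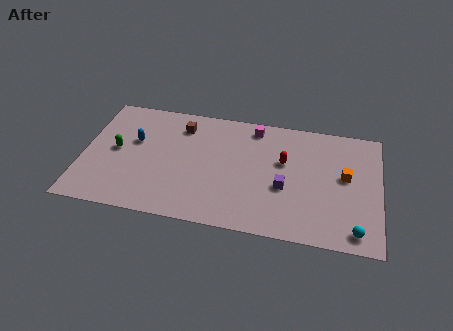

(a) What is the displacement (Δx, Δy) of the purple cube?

(-3.1, 0.8)

The purple cube started near (14.7, 2.9) and ended near (11.6, 3.7).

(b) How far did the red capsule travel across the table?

2.2

From (11.8, 7.9) to (11.5, 5.7), the red capsule covered √(0.3² + 2.2²) ≈ 2.2 units.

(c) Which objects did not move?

the brown cube and the cyan sphere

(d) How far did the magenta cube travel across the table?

0.9

From (10.1, 7.3) to (9.7, 8.1), the magenta cube covered √(0.4² + 0.8²) ≈ 0.9 units.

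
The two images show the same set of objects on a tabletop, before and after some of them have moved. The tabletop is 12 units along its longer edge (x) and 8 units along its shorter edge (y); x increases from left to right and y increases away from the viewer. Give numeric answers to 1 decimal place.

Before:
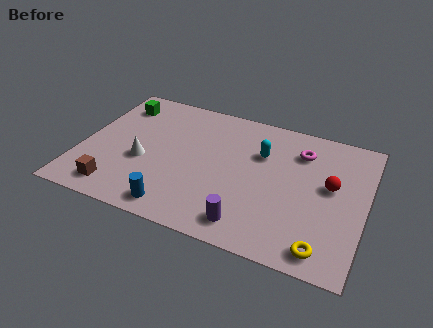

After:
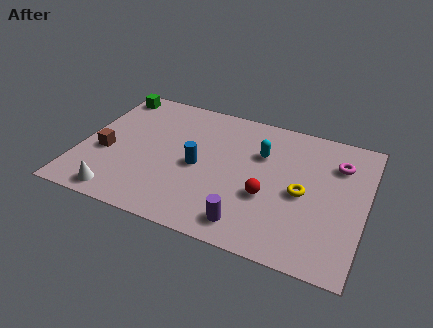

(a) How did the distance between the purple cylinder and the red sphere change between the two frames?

-2.6

They were about 4.5 units apart before and 1.9 after — 2.6 units closer together.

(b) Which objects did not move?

the cyan capsule and the purple cylinder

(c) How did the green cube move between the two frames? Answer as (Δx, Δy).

(-0.4, 0.6)

From the two frames, the green cube sits at roughly (1.2, 6.4) before and (0.8, 7.0) after.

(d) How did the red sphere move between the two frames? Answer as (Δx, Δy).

(-2.5, -1.5)

The red sphere started near (10.5, 4.5) and ended near (8.0, 3.0).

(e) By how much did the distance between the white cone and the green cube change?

+2.7

The distance was about 3.5 in the first image and 6.2 in the second, so they moved 2.7 units further apart.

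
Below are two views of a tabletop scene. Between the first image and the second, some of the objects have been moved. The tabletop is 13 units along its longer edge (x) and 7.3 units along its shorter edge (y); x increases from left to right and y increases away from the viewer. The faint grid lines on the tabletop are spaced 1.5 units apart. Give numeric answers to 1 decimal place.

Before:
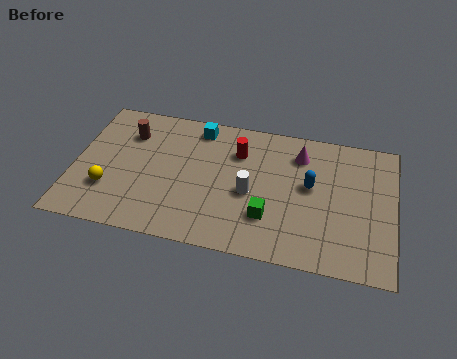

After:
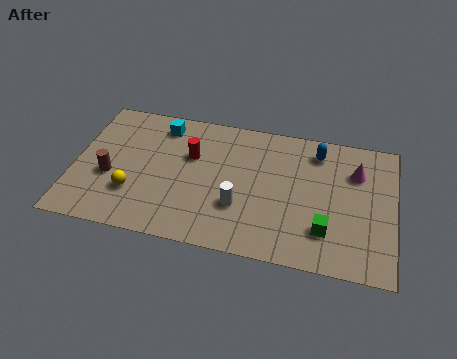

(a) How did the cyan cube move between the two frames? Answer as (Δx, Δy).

(-1.5, -0.2)

From the two frames, the cyan cube sits at roughly (4.9, 6.3) before and (3.4, 6.1) after.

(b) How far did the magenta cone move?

2.4

The magenta cone was near (9.1, 5.7) before and (11.4, 5.2) after, so it travelled √(2.3² + 0.5²) ≈ 2.4 units.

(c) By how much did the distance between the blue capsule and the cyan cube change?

+1.2

Before: roughly 5.2 units apart; after: 6.4. That's 1.2 units further apart.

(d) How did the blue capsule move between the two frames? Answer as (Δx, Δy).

(0.2, 1.9)

From the two frames, the blue capsule sits at roughly (9.6, 4.1) before and (9.8, 6.0) after.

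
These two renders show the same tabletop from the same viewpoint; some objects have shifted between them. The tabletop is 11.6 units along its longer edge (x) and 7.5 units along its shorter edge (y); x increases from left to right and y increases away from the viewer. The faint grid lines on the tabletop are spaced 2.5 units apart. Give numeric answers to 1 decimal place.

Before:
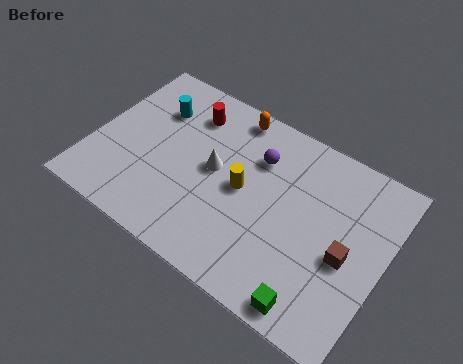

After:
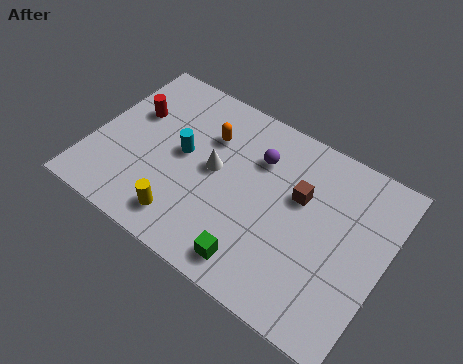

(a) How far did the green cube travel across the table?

2.4

The green cube moved from about (9.4, 0.8) to (7.0, 1.1), a distance of √(2.4² + 0.3²) ≈ 2.4.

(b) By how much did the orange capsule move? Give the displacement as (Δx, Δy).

(-0.7, -1.4)

From the two frames, the orange capsule sits at roughly (5.0, 6.7) before and (4.3, 5.3) after.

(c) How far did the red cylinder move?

2.4

The red cylinder was near (3.4, 5.9) before and (1.3, 4.8) after, so it travelled √(2.1² + 1.1²) ≈ 2.4 units.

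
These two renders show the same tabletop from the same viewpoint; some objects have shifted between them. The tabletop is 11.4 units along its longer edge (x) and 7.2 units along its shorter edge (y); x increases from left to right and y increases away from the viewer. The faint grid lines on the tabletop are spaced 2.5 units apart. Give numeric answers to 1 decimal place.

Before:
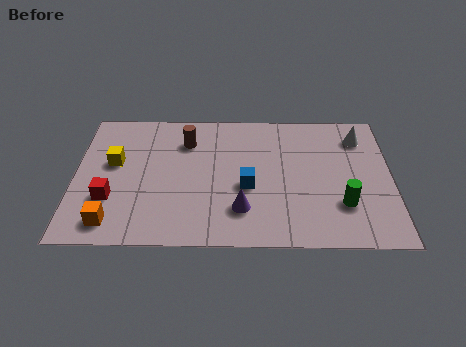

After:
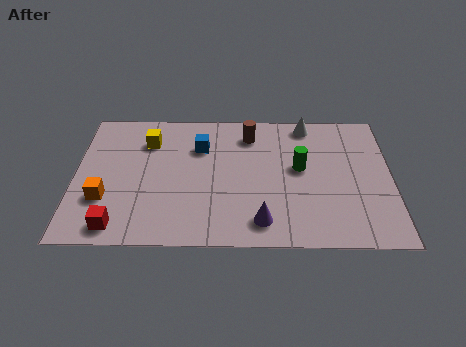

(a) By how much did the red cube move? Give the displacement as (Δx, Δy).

(0.3, -1.4)

The red cube started near (1.3, 2.3) and ended near (1.6, 0.9).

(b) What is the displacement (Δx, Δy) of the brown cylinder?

(2.3, 0.4)

The brown cylinder was at about (4.0, 5.4) and moved to about (6.3, 5.8).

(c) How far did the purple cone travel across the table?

0.9

From (6.0, 1.8) to (6.7, 1.2), the purple cone covered √(0.7² + 0.6²) ≈ 0.9 units.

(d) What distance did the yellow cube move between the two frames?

1.7

From (1.4, 4.2) to (2.6, 5.4), the yellow cube covered √(1.2² + 1.2²) ≈ 1.7 units.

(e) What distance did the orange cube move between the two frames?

1.2

The orange cube moved from about (1.4, 1.1) to (1.1, 2.3), a distance of √(0.3² + 1.2²) ≈ 1.2.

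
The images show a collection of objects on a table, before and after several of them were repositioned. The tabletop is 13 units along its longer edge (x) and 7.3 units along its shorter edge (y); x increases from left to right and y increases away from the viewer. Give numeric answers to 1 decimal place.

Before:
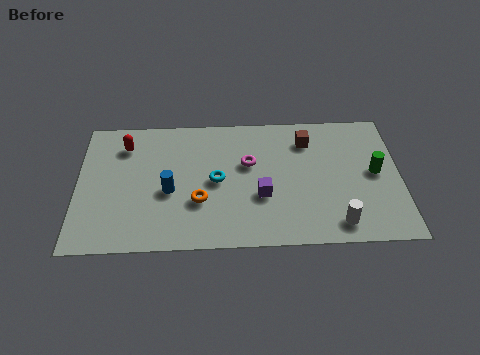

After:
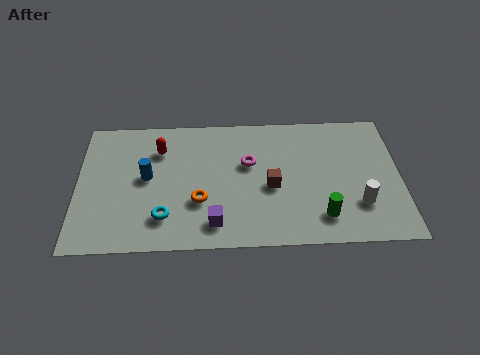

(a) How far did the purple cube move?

2.4

The purple cube was near (7.4, 2.7) before and (5.5, 1.3) after, so it travelled √(1.9² + 1.4²) ≈ 2.4 units.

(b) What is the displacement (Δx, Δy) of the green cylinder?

(-2.2, -2.3)

The green cylinder started near (12.0, 3.8) and ended near (9.8, 1.5).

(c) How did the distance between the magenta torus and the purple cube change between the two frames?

+1.6

Before: roughly 1.9 units apart; after: 3.5. That's 1.6 units further apart.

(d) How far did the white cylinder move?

1.3

The white cylinder moved from about (10.4, 1.1) to (11.3, 2.1), a distance of √(0.9² + 1.0²) ≈ 1.3.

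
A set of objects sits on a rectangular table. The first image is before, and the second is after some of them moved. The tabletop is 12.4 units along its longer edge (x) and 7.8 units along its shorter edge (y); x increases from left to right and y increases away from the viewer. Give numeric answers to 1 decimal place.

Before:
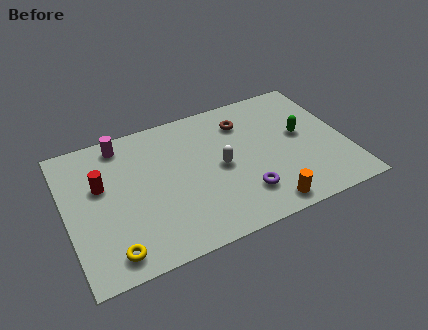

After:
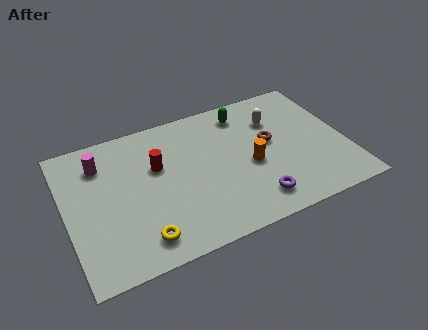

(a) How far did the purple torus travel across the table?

0.6

The purple torus moved from about (7.6, 1.9) to (8.0, 1.4), a distance of √(0.4² + 0.5²) ≈ 0.6.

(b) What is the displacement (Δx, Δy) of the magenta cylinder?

(-1.0, -0.8)

The magenta cylinder started near (2.7, 6.8) and ended near (1.7, 6.0).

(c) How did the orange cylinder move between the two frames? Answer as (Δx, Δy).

(-0.3, 2.5)

From the two frames, the orange cylinder sits at roughly (8.4, 0.9) before and (8.1, 3.4) after.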